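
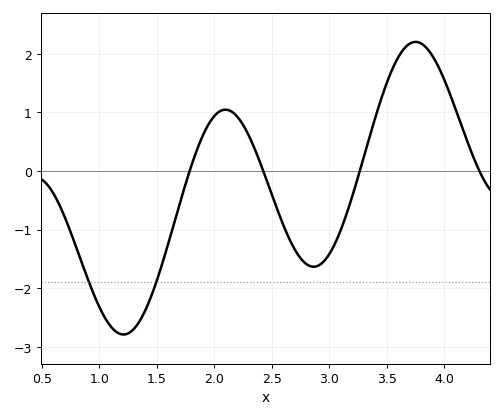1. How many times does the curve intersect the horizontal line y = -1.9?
2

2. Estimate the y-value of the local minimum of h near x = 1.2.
-2.79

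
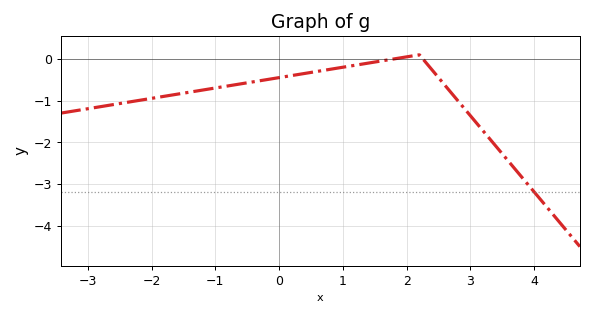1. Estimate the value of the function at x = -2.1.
-0.97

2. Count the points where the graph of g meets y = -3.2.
1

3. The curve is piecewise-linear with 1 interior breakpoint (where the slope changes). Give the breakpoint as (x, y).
(2.2, 0.1)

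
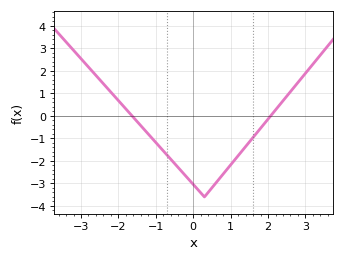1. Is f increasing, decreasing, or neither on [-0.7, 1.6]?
neither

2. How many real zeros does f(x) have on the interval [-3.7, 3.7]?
2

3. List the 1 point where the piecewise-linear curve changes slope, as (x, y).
(0.3, -3.6)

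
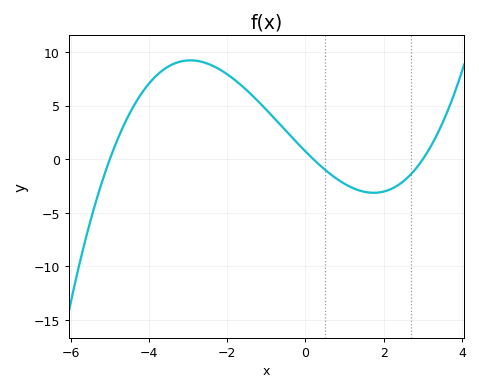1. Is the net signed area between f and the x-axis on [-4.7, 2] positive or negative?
positive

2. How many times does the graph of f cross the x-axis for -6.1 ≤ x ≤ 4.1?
3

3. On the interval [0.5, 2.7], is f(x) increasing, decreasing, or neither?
neither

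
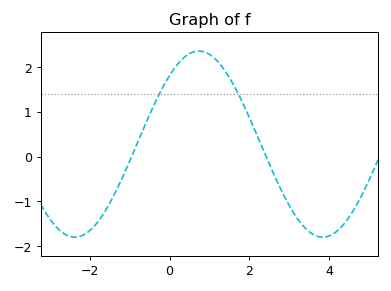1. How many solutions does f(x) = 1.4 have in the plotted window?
2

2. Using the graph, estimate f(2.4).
0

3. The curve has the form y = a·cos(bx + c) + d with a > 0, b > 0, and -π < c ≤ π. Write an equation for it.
y = 2.08cos(1x - 0.74) + 0.28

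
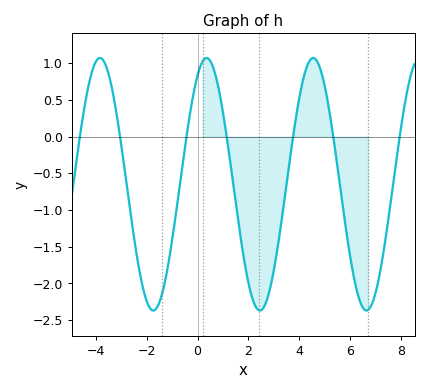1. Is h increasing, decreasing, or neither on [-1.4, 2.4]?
neither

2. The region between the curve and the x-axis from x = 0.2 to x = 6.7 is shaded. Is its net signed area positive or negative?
negative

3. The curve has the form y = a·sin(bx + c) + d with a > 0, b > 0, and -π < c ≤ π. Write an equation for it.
y = 1.72sin(1.5x + 1.04) - 0.65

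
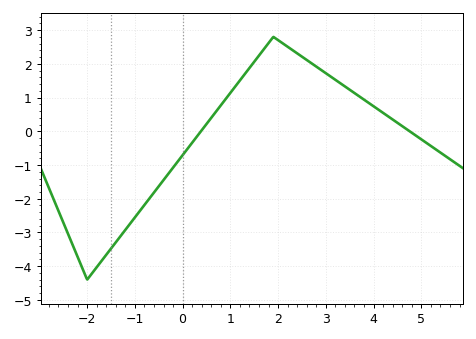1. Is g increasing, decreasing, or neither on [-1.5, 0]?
increasing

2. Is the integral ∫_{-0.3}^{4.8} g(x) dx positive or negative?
positive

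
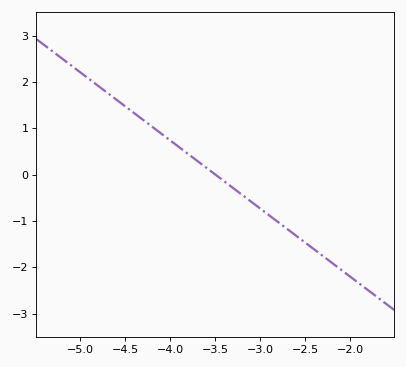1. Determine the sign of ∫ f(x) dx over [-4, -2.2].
negative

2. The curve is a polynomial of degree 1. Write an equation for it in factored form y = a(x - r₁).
y = -1.47(x + 3.5)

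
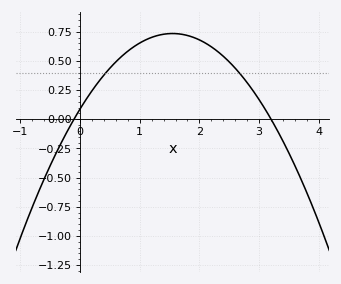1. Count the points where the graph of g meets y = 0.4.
2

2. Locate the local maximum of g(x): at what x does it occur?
1.55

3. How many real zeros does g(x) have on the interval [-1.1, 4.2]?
2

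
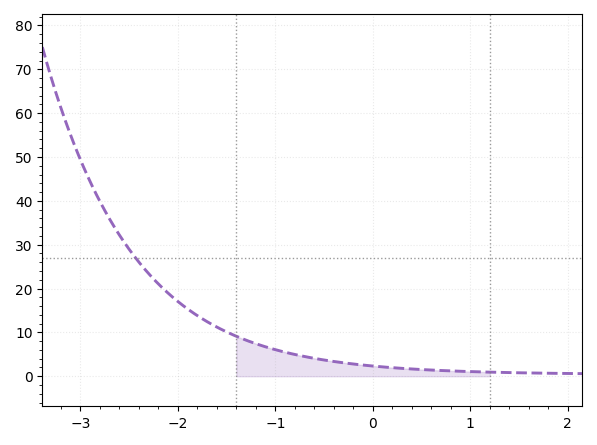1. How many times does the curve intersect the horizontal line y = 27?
1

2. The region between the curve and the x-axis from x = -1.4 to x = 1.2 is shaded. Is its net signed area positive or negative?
positive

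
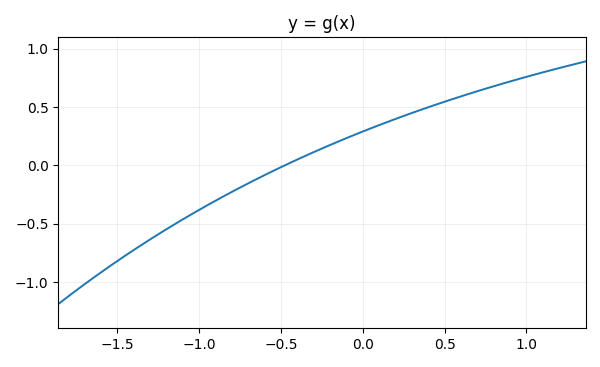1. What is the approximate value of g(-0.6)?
-0.1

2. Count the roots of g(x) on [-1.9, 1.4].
1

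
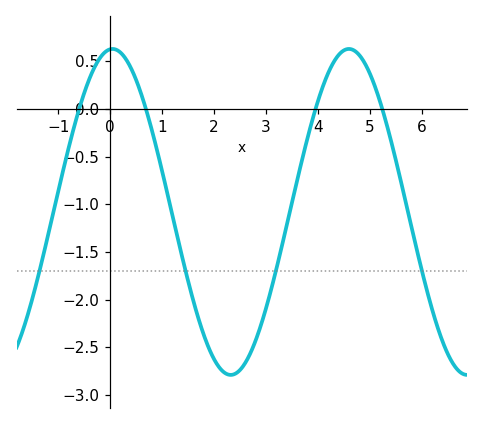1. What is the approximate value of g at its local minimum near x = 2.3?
-2.8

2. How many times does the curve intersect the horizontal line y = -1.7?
4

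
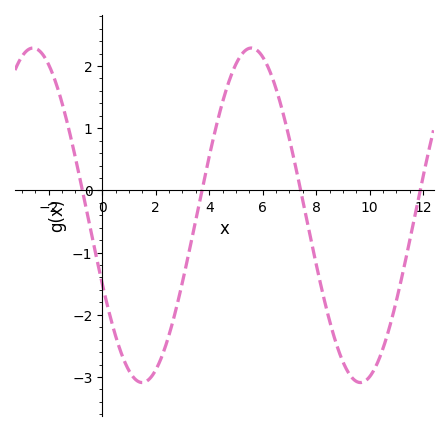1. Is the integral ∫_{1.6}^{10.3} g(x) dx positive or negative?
negative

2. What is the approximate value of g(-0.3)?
-0.907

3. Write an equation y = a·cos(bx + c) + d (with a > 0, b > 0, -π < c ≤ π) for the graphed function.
y = 2.69cos(0.77x + 1.99) - 0.4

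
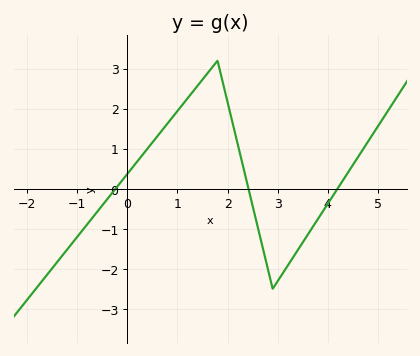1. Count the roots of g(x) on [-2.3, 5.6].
3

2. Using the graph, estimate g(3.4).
-1.5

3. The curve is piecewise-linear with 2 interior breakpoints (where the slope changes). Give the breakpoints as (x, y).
(1.8, 3.2); (2.9, -2.5)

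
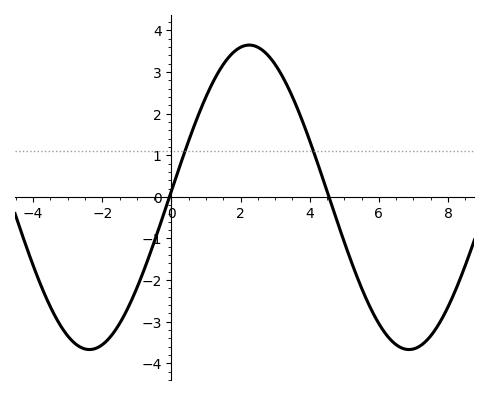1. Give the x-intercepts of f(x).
0, 4.6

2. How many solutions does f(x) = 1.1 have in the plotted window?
2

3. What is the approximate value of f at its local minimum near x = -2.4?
-3.7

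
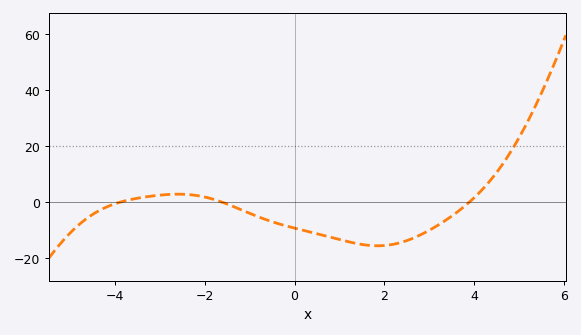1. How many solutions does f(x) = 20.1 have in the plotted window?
1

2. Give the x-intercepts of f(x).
-3.8, -1.6, 3.8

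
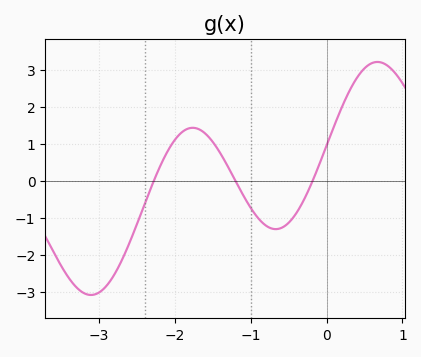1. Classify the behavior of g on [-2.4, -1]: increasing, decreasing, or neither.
neither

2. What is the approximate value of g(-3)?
-3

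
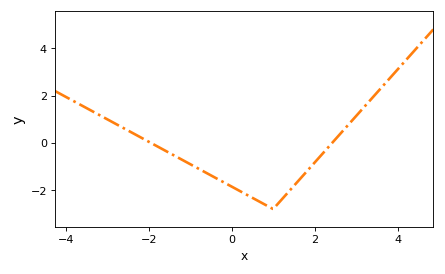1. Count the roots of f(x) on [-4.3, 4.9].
2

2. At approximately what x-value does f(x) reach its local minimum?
0.999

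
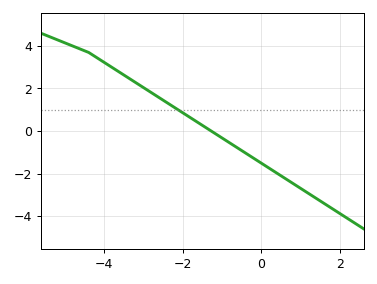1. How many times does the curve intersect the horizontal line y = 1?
1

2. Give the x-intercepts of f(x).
-1.27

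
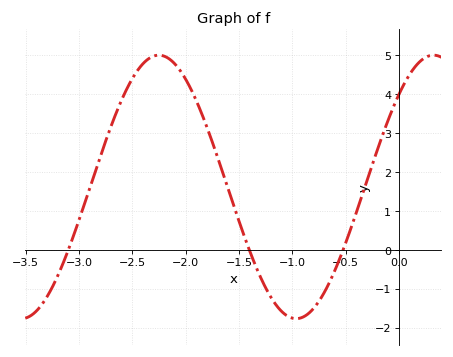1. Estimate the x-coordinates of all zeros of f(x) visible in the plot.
-3.1, -1.4, -0.5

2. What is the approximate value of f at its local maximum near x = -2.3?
5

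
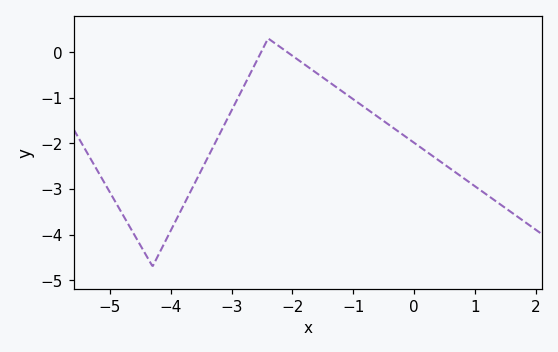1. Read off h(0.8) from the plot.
-2.75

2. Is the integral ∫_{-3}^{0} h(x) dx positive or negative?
negative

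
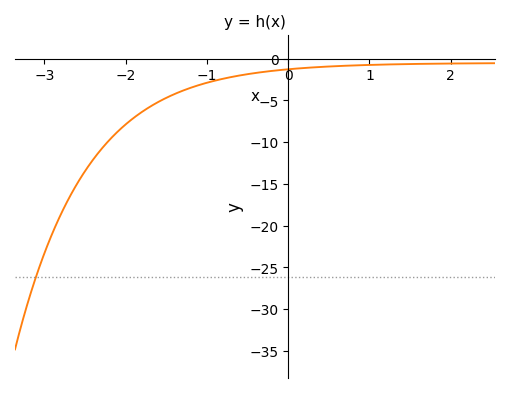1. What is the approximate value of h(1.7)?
-0.603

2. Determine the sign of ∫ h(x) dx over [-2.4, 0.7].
negative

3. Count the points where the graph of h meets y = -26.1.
1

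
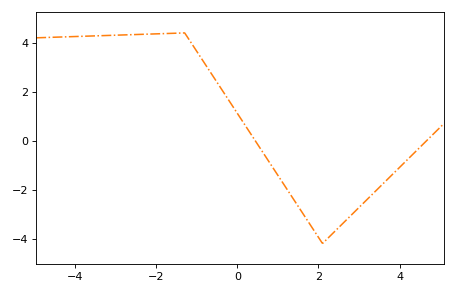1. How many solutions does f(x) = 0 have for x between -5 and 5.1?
2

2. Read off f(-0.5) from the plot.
2.4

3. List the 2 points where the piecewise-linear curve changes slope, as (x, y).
(-1.3, 4.4); (2.1, -4.2)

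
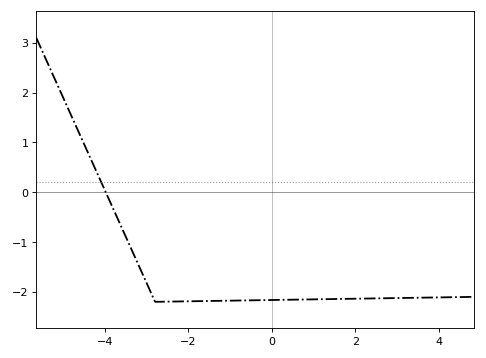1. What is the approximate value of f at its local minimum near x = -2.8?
-2.2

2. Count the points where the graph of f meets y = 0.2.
1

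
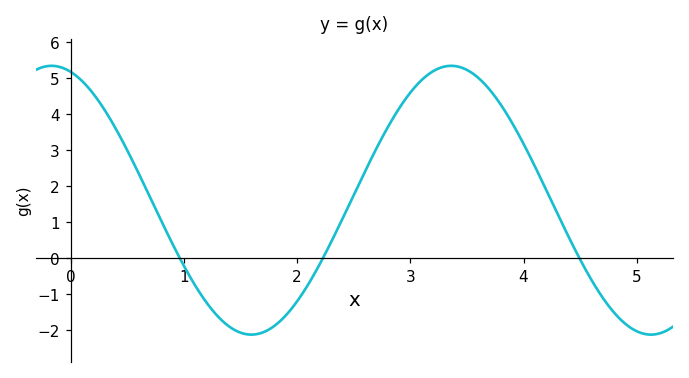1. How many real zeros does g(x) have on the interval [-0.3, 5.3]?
3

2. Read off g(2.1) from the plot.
-0.717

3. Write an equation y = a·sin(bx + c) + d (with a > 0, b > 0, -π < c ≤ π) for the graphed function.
y = 3.73sin(1.78x + 1.87) + 1.61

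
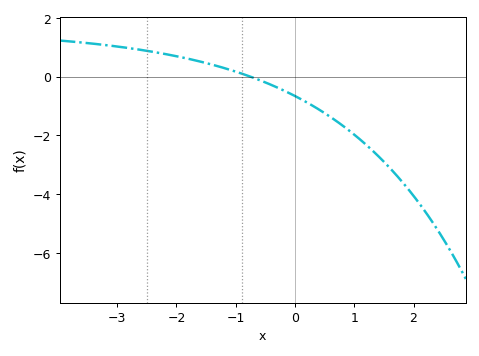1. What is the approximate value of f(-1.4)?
0.408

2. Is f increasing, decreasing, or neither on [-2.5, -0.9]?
decreasing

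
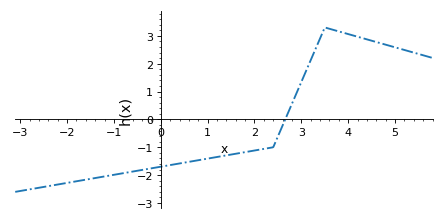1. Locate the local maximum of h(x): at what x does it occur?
3.5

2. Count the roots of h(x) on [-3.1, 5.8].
1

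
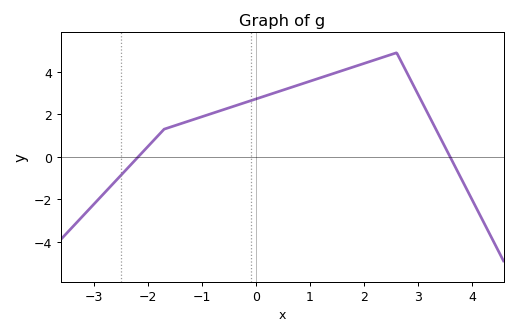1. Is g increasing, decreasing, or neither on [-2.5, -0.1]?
increasing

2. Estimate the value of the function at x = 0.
2.8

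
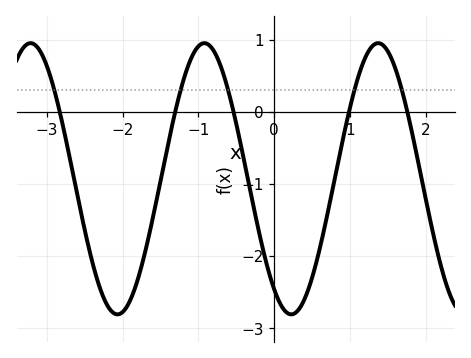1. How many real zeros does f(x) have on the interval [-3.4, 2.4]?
5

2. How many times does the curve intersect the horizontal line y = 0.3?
5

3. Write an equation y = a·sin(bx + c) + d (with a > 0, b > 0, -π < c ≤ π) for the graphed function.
y = 1.88sin(2.74x - 2.19) - 0.93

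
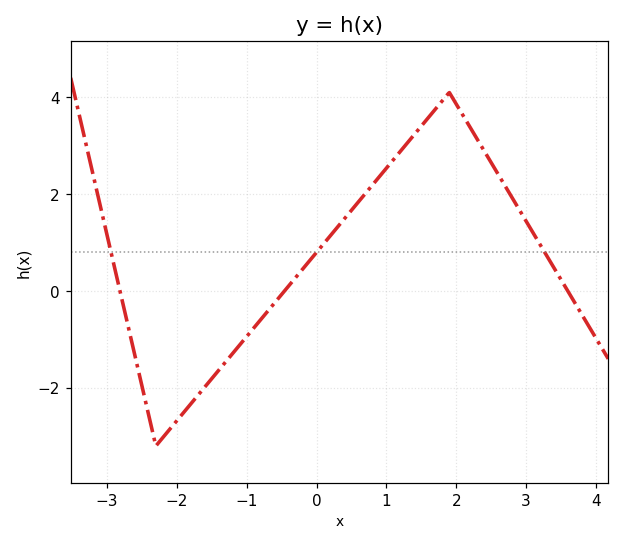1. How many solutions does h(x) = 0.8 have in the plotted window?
3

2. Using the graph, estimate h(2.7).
2.17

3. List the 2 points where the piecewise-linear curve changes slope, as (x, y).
(-2.3, -3.2); (1.9, 4.1)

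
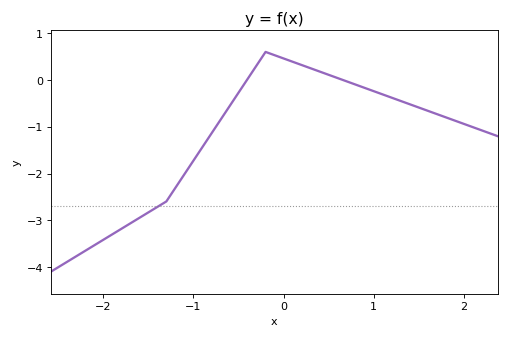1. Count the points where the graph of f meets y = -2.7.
1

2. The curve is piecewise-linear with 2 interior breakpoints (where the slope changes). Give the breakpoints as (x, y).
(-1.3, -2.6); (-0.2, 0.6)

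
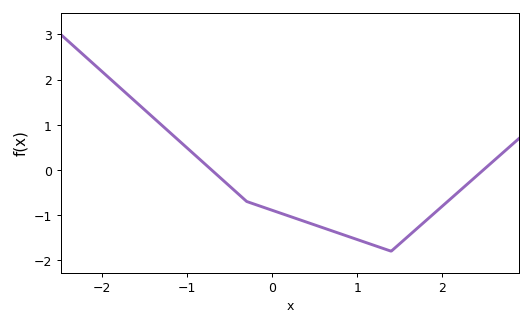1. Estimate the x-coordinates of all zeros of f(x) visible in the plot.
-0.7, 2.5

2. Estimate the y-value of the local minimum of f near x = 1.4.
-1.8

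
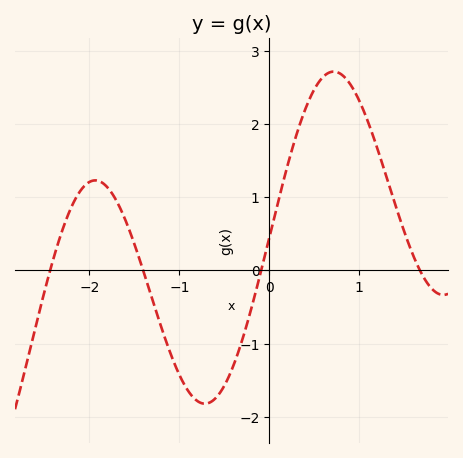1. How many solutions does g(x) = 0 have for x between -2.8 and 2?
4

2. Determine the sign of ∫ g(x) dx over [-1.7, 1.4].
positive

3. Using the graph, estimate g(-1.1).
-1.1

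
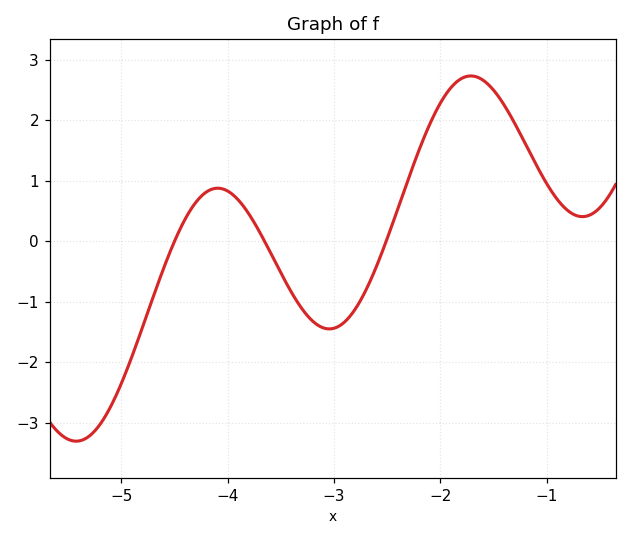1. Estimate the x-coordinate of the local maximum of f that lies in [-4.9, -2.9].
-4.1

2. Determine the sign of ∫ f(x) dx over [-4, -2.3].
negative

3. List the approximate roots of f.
-4.5, -3.7, -2.5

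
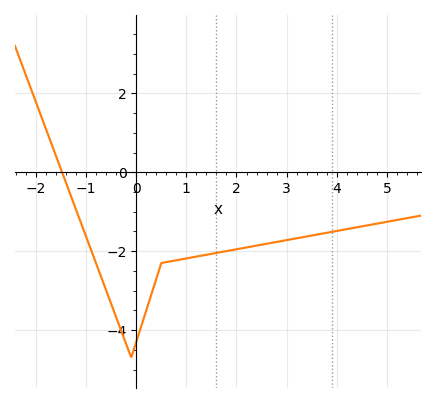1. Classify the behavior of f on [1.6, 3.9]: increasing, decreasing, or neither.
increasing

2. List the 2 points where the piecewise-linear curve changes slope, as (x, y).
(-0.1, -4.7); (0.5, -2.3)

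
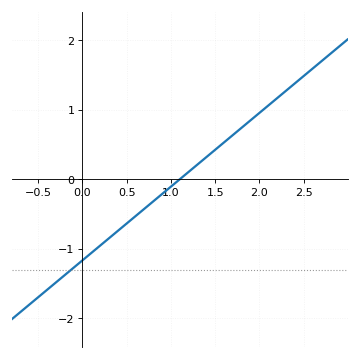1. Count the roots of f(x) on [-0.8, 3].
1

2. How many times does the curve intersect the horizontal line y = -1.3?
1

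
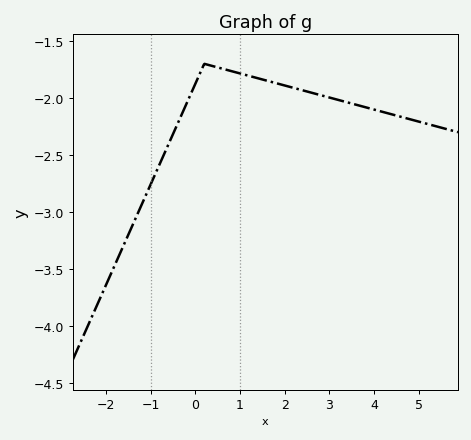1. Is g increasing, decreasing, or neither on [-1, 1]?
neither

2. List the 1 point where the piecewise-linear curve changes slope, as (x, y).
(0.2, -1.7)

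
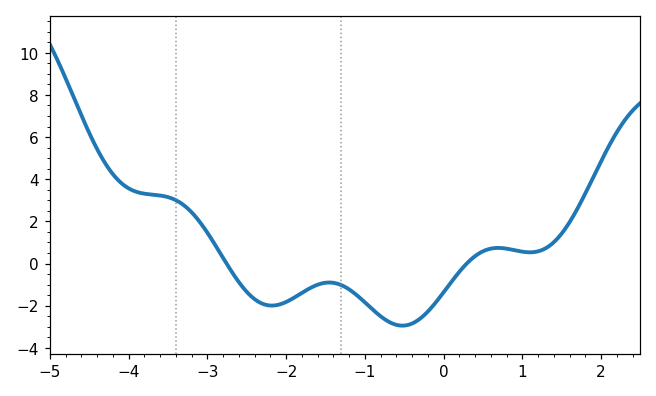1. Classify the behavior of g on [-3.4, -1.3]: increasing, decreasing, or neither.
neither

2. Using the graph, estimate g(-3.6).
3.23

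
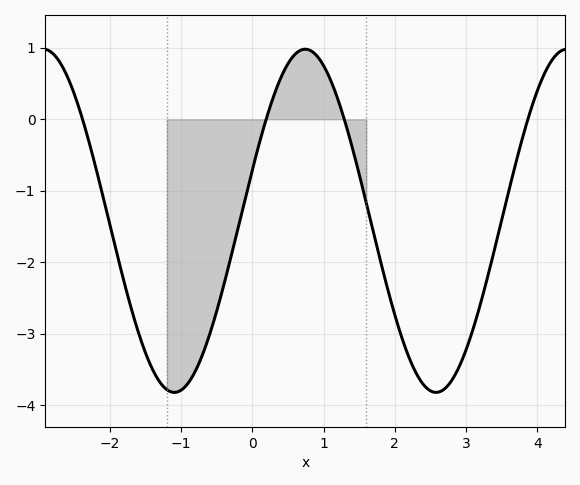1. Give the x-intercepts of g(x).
-2.4, 0.2, 1.3, 3.9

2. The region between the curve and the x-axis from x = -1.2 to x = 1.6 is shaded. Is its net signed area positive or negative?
negative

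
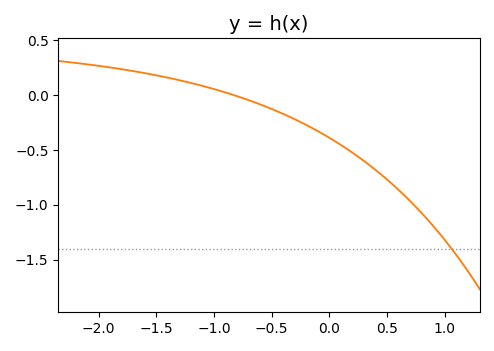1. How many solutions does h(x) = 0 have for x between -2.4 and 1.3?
1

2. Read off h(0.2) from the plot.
-0.55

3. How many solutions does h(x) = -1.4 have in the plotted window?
1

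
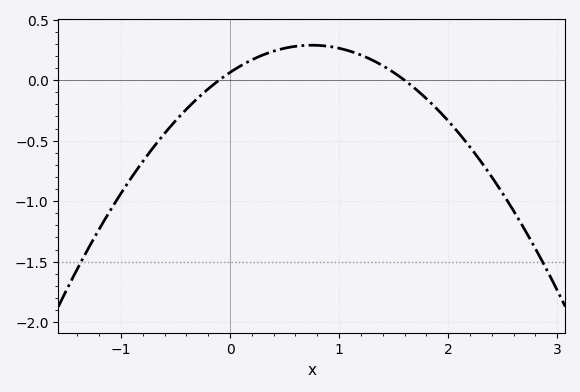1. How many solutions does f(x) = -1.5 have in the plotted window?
2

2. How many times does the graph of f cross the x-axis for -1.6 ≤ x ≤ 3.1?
2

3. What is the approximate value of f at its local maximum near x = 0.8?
0.3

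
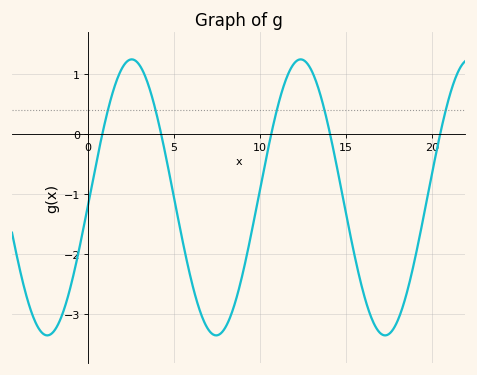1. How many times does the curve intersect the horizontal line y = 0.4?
5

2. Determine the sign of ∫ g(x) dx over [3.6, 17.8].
negative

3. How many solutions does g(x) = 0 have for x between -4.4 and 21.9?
5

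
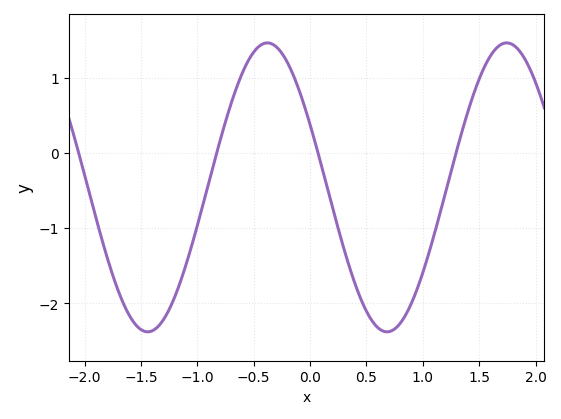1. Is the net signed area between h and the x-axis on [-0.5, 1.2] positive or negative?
negative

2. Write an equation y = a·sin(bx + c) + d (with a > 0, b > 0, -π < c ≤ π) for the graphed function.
y = 1.92sin(3x + 2.7) - 0.46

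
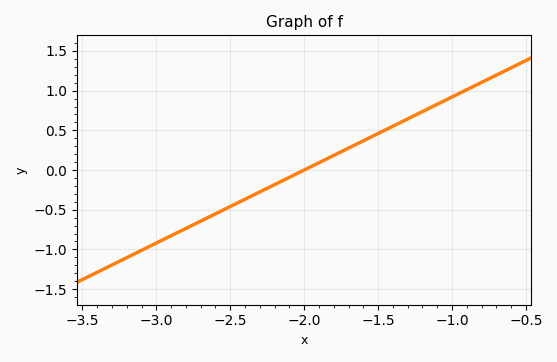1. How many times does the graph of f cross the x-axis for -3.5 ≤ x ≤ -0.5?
1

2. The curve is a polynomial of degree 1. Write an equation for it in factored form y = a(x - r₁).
y = 0.92(x + 2)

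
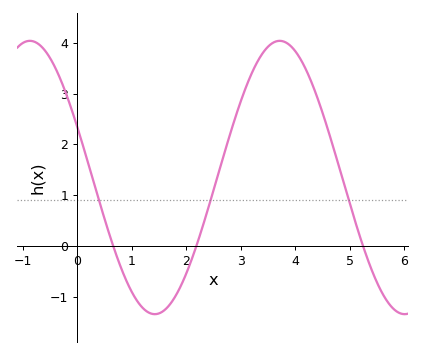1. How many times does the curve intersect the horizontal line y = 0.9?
3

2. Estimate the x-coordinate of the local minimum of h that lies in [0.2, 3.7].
1.43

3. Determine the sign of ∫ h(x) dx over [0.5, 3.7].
positive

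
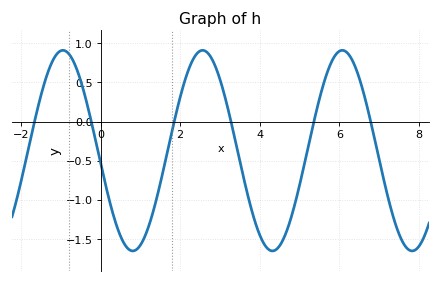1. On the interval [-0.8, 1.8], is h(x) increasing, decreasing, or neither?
neither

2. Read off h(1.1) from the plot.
-1.48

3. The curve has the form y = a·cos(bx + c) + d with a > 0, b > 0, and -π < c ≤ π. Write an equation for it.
y = 1.28cos(1.79x + 1.69) - 0.37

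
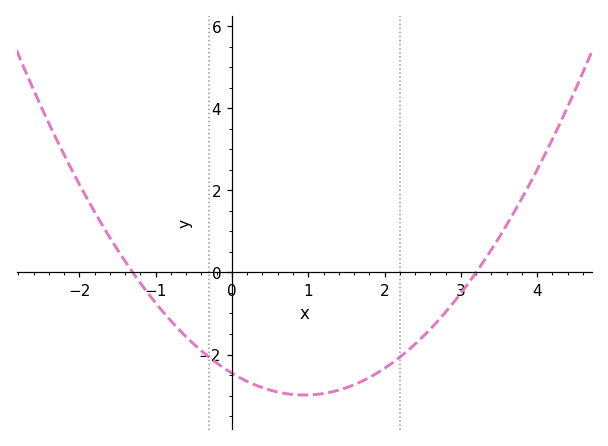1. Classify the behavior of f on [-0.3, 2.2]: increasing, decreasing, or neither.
neither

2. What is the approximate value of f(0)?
-2.4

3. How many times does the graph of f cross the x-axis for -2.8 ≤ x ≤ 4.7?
2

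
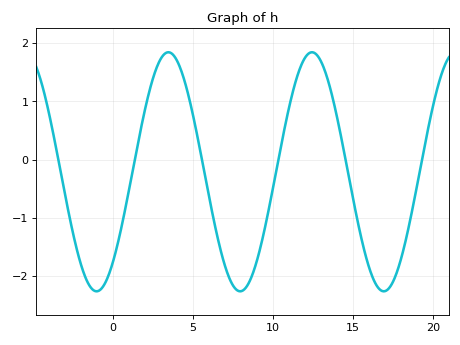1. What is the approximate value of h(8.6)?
-2.06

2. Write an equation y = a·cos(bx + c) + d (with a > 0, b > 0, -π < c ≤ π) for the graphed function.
y = 2.05cos(0.7x - 2.43) - 0.21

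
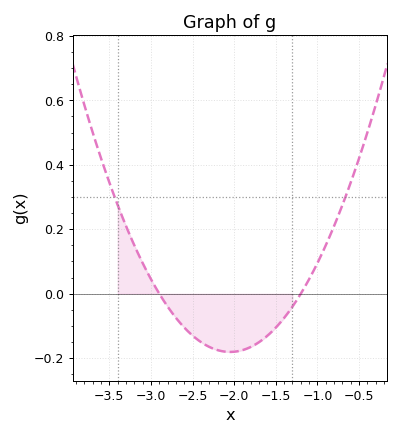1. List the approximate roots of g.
-2.9, -1.2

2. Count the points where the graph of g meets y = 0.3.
2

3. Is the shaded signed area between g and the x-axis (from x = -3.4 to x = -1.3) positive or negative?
negative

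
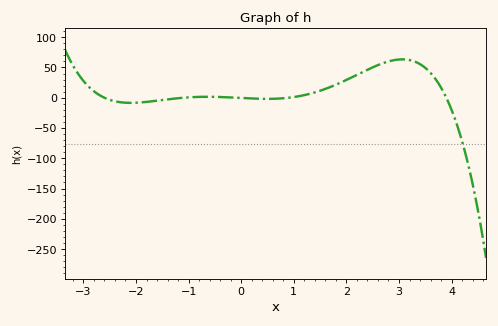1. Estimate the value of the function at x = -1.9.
-10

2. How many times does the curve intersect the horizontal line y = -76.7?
1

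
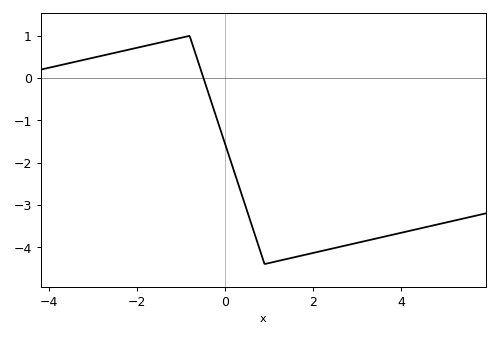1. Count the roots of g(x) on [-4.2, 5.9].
1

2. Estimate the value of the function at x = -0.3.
-0.588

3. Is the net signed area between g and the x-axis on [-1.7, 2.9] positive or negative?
negative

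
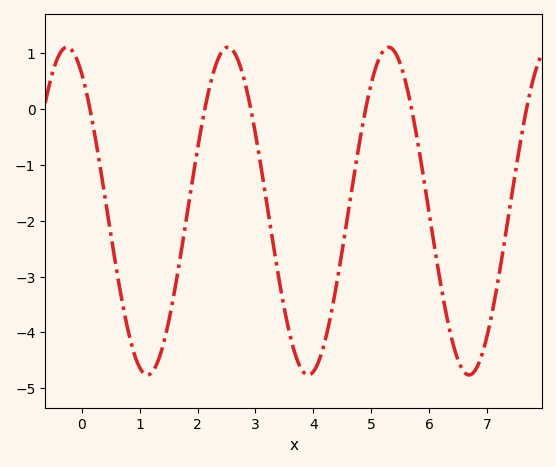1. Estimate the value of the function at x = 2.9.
0.098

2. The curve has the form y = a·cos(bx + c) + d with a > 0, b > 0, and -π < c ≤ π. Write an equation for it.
y = 2.93cos(2.26x + 0.582) - 1.83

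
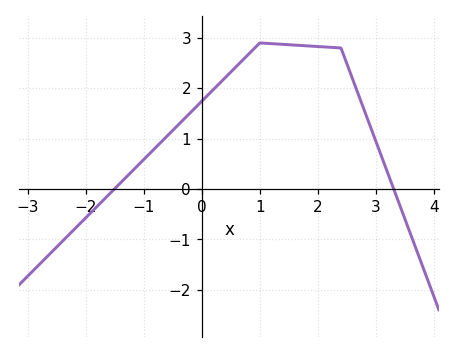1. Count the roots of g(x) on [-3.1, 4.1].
2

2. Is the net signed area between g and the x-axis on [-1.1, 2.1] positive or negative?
positive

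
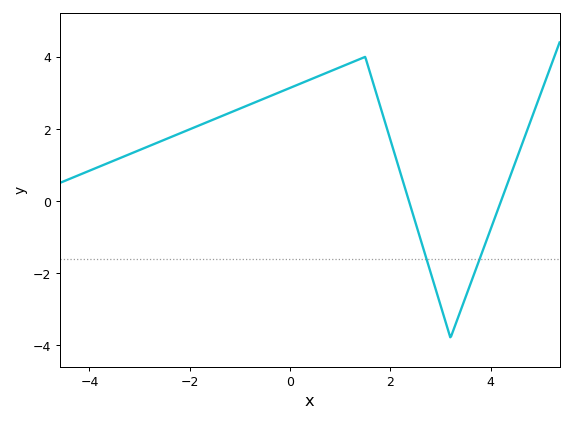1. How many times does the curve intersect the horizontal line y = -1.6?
2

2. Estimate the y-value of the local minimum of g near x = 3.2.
-3.79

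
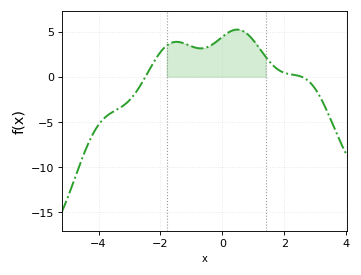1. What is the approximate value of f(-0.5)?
3.5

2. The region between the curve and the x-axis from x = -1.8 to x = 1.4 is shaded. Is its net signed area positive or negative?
positive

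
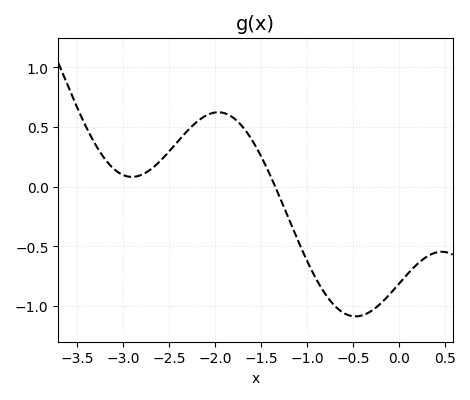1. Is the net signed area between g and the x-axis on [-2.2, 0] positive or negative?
negative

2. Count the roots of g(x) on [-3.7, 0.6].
1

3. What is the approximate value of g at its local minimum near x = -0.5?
-1.09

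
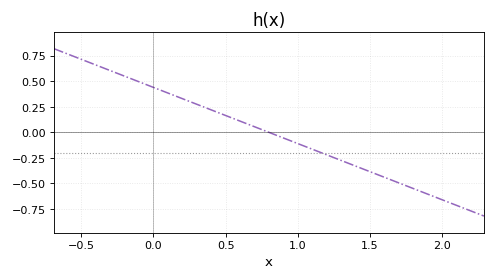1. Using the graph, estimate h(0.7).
0.055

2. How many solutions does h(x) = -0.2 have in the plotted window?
1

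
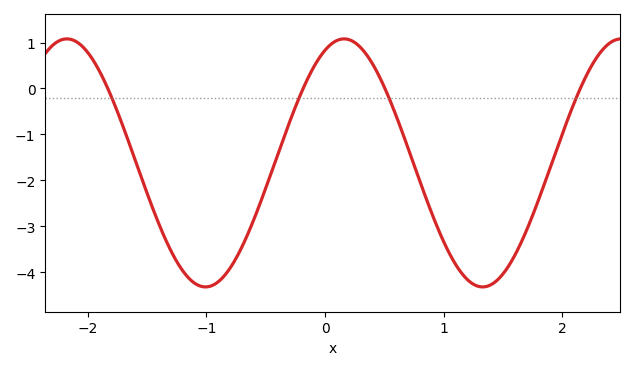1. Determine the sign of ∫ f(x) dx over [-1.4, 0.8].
negative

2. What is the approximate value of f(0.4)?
0.5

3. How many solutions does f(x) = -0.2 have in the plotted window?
4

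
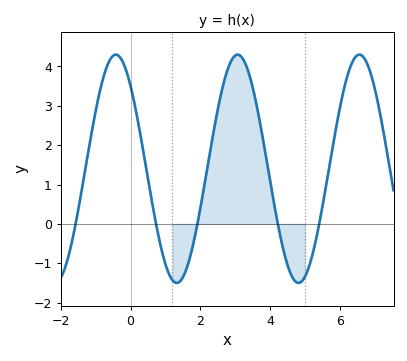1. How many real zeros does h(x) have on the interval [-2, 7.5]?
5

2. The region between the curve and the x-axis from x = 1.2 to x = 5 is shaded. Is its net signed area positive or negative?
positive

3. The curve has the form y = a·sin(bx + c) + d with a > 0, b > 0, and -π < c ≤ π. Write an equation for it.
y = 2.9sin(1.8x + 2.33) + 1.4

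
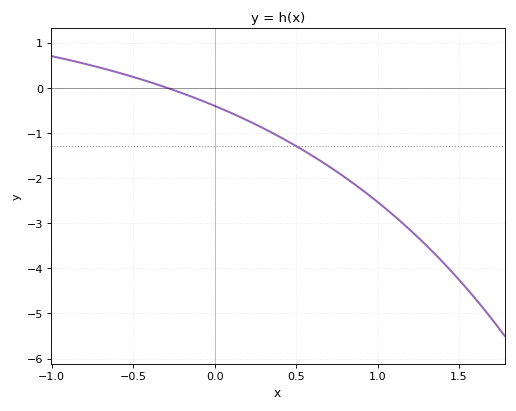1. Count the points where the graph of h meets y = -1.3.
1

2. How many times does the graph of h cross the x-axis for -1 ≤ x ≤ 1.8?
1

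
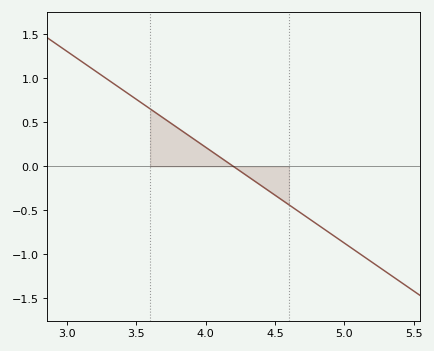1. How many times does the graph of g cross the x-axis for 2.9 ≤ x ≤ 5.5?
1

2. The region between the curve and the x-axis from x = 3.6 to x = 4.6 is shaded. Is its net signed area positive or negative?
positive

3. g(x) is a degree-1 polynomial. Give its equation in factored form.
y = -1.09(x - 4.2)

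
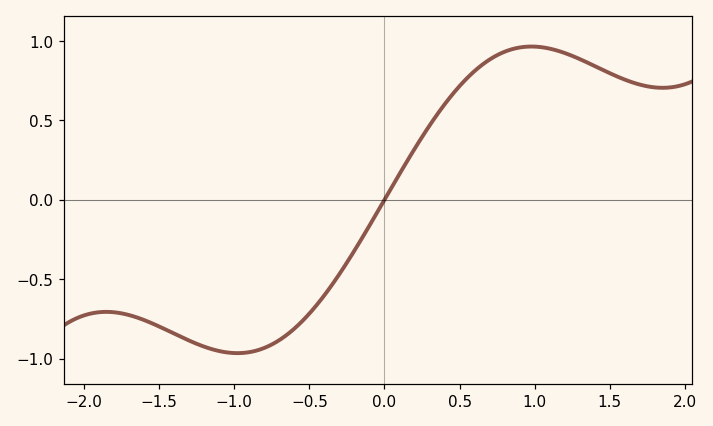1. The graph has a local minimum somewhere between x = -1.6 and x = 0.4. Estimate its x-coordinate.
-0.977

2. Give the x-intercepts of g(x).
0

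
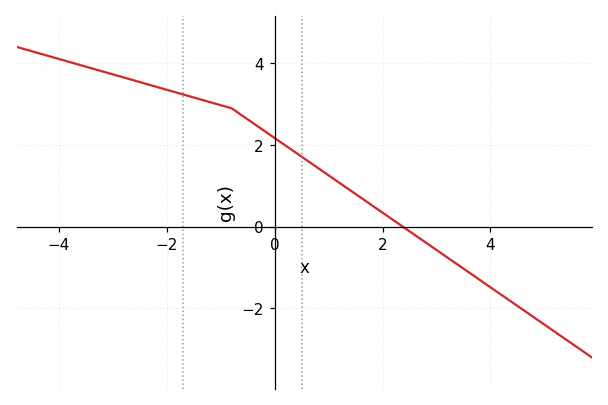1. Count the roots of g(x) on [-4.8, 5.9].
1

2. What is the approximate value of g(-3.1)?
3.8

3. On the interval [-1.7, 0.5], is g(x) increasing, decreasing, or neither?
decreasing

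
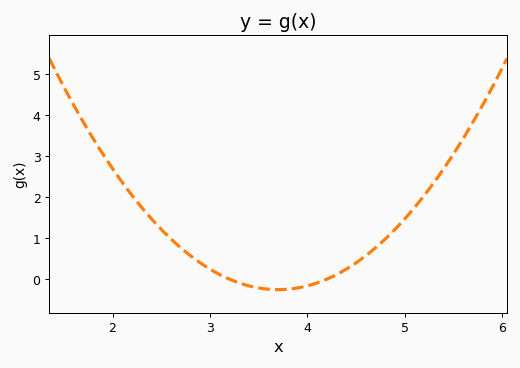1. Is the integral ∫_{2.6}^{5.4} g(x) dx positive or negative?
positive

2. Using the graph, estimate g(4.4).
0.245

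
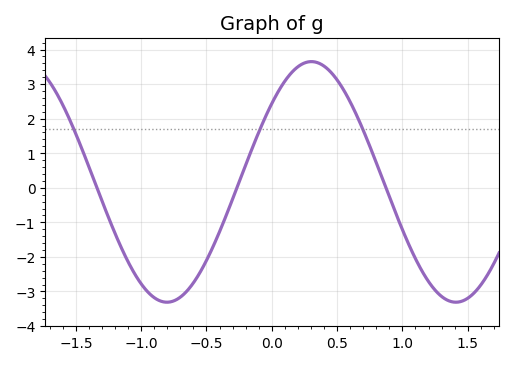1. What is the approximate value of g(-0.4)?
-1.3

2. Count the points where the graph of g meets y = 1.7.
3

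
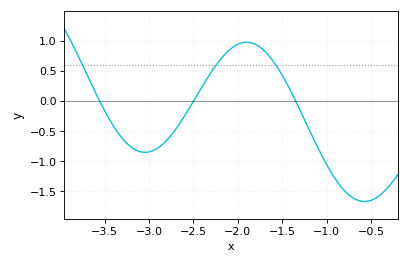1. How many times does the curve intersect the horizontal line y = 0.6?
3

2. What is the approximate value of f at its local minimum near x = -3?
-0.85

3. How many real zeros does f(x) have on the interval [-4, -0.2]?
3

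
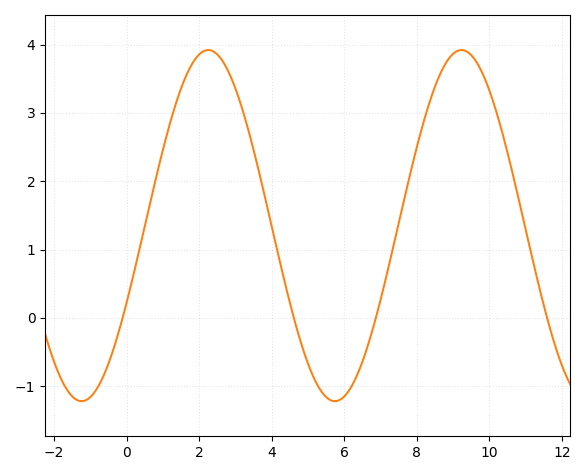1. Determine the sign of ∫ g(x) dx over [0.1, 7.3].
positive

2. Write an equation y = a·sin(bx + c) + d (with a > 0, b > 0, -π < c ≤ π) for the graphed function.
y = 2.57sin(0.9x - 0.452) + 1.35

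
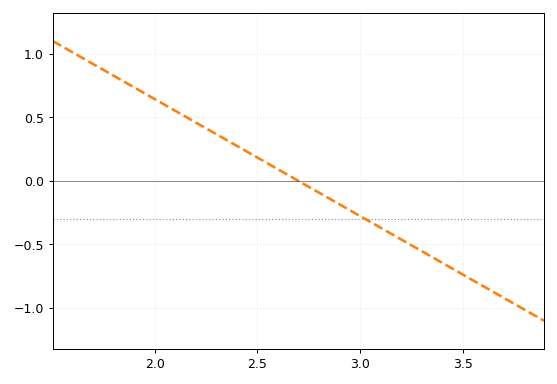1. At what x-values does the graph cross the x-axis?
2.7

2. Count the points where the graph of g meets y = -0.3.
1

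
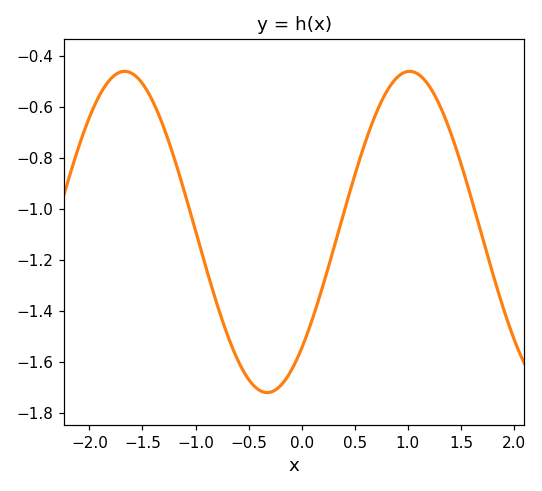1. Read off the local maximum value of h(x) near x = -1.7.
-0.46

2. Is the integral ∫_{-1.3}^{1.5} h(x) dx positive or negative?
negative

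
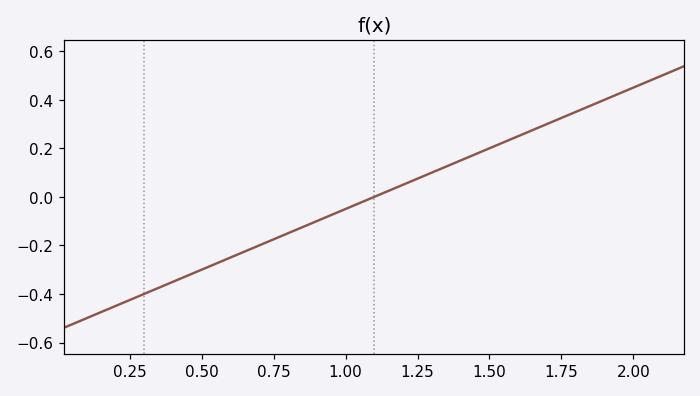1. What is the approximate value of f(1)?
-0.05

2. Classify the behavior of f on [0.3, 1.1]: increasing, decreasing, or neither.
increasing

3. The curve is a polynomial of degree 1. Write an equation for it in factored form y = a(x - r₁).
y = 0.5(x - 1.1)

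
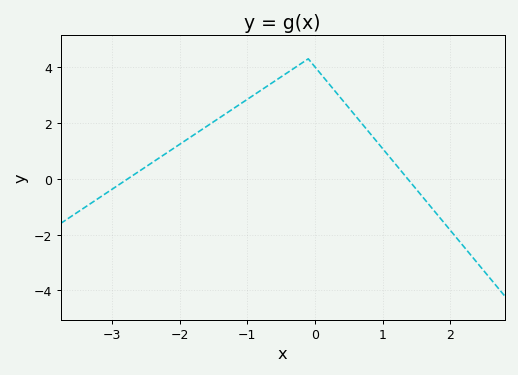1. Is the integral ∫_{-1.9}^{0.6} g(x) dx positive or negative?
positive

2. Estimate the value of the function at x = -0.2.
4.14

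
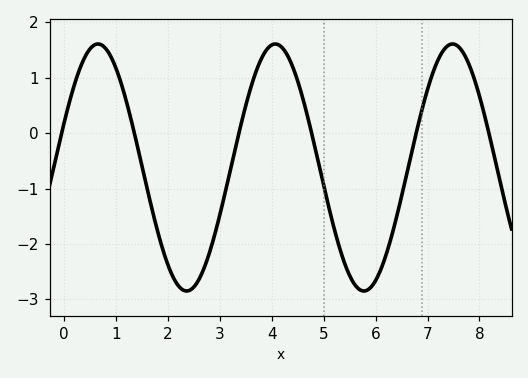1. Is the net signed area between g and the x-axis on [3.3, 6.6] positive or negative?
negative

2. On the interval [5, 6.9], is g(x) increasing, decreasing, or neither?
neither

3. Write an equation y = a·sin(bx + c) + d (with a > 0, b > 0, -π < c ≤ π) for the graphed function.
y = 2.23sin(1.84x + 0.372) - 0.62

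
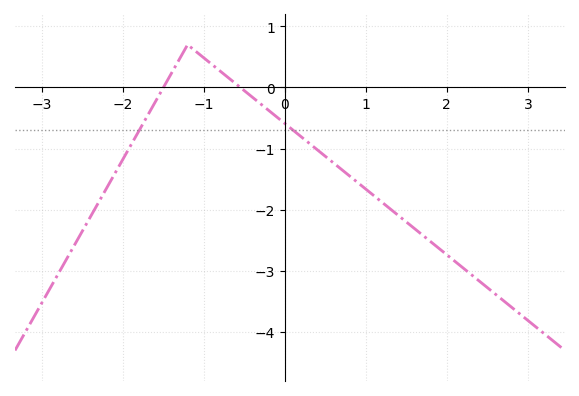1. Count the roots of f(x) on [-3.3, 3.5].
2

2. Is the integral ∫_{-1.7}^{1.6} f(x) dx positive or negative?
negative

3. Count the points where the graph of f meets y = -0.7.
2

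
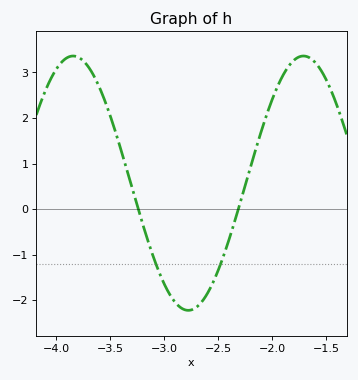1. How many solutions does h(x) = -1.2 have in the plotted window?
2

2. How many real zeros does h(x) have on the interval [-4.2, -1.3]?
2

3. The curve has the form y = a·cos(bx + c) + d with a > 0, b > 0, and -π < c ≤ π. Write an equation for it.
y = 2.79cos(2.94x - 1.26) + 0.57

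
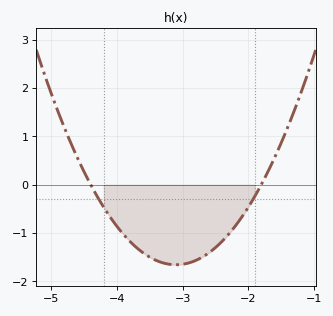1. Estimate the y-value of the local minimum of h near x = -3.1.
-1.7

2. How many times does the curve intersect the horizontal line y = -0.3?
2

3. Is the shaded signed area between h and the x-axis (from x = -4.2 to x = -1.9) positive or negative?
negative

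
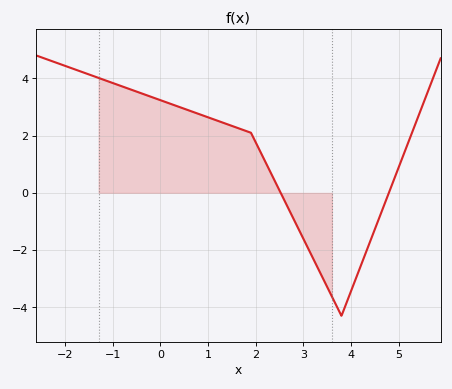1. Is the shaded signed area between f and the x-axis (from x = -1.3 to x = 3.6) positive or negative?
positive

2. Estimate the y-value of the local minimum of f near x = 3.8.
-4.2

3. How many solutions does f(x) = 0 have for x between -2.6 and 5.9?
2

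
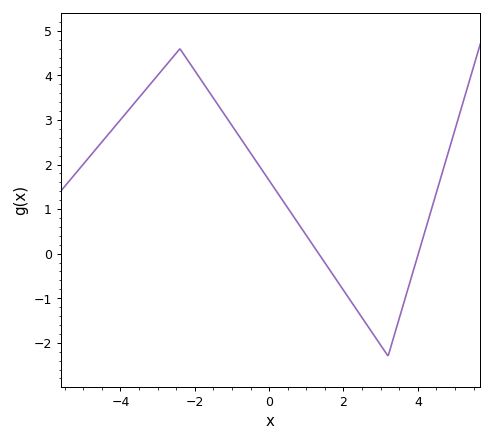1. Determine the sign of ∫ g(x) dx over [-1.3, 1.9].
positive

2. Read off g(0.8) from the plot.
0.657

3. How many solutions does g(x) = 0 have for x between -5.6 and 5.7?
2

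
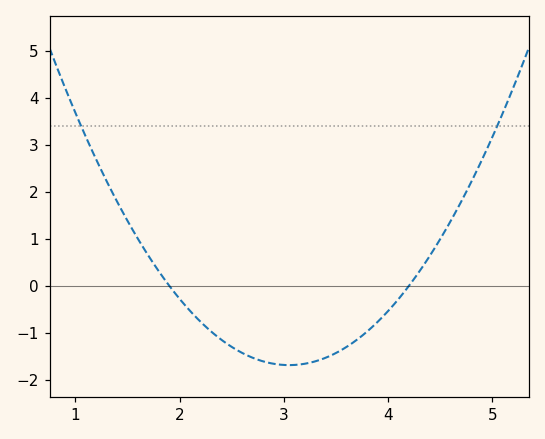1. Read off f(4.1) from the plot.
-0.3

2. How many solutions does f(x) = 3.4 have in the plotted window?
2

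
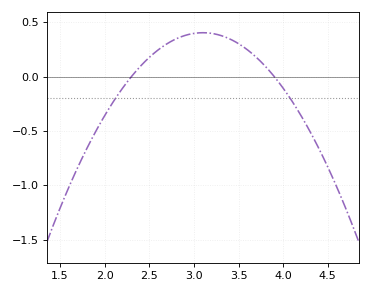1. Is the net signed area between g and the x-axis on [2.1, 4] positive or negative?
positive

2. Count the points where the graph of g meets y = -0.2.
2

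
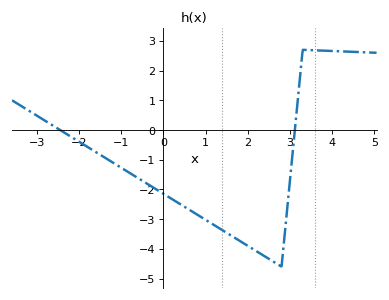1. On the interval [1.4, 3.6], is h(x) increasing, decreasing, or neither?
neither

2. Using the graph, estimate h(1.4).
-3.4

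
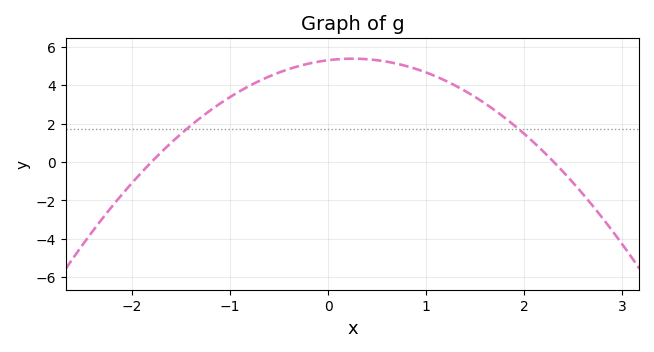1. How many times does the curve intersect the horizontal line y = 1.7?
2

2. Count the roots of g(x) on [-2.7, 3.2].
2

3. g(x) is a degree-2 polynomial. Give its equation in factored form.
y = -1.28(x + 1.8)(x - 2.3)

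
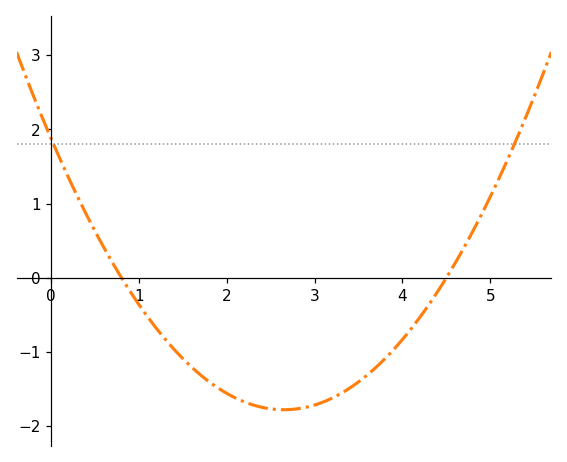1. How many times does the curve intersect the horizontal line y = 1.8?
2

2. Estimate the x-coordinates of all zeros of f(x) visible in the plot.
0.8, 4.5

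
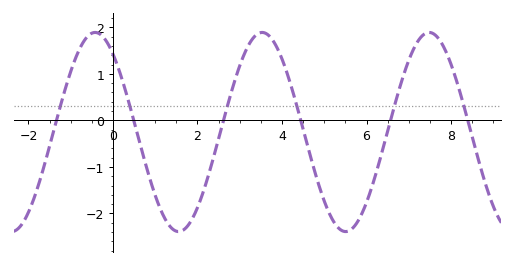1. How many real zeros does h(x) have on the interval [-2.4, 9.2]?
6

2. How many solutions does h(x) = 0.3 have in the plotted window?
6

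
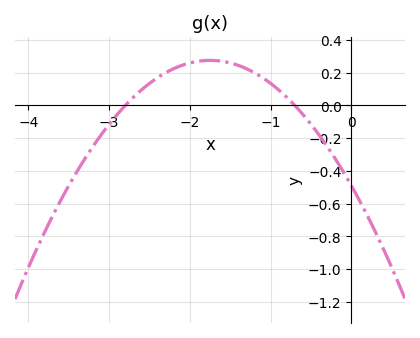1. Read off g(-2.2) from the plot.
0.22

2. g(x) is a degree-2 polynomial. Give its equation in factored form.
y = -0.25(x + 2.8)(x + 0.7)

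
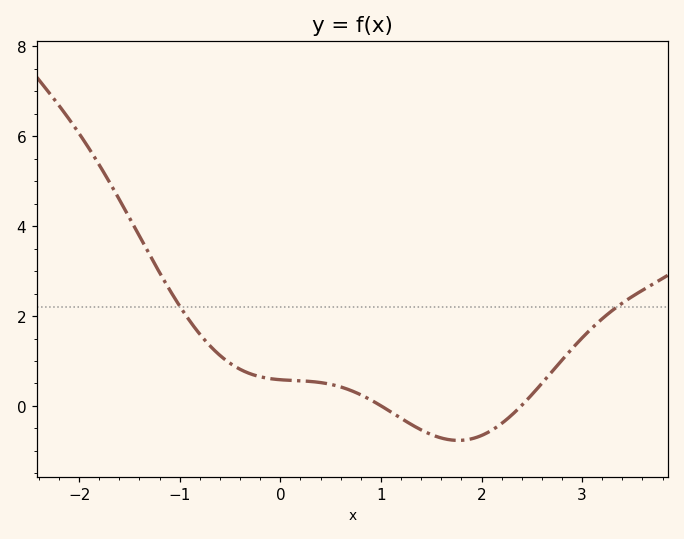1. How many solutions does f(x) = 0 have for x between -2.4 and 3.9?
2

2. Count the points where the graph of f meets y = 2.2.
2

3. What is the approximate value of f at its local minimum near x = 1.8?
-0.767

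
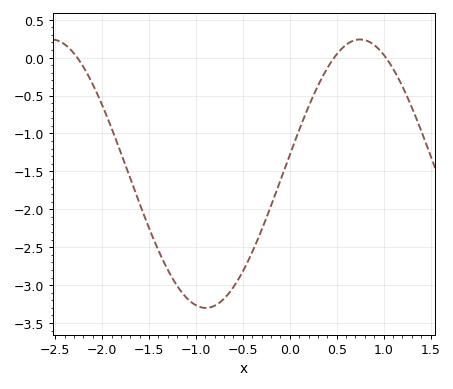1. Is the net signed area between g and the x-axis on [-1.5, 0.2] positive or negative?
negative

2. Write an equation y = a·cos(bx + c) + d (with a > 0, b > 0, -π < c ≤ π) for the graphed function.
y = 1.77cos(1.9x - 1.4) - 1.53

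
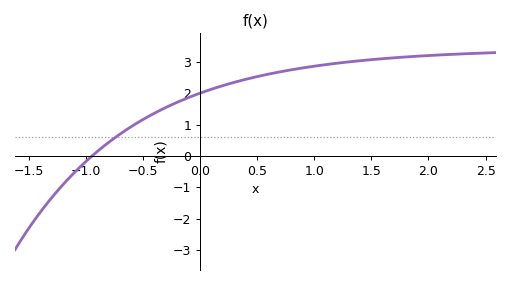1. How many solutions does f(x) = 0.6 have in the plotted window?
1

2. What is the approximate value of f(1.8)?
3.2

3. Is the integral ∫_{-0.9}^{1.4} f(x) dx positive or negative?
positive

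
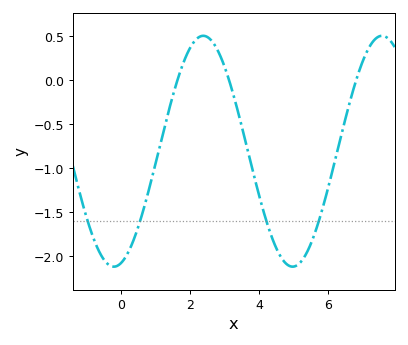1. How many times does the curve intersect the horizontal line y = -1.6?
4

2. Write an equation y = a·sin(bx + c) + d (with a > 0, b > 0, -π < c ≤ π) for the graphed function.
y = 1.31sin(1.21x - 1.31) - 0.81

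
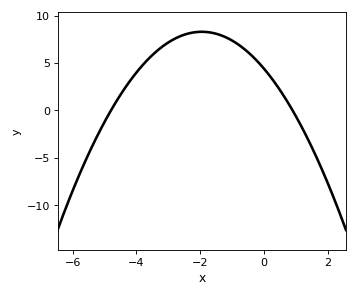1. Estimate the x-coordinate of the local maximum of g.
-1.95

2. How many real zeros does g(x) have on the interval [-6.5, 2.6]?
2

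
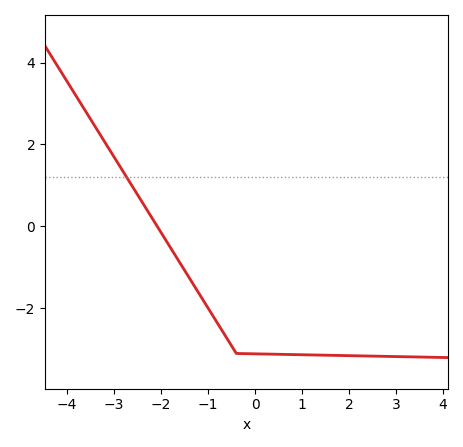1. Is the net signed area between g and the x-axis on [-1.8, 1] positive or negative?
negative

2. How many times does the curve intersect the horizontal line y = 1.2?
1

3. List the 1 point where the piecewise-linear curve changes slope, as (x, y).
(-0.4, -3.1)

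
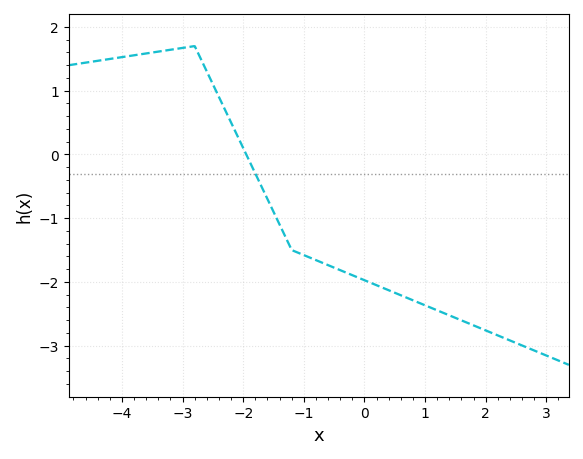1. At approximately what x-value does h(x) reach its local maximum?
-2.8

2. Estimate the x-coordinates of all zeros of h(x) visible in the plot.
-1.95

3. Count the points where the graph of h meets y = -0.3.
1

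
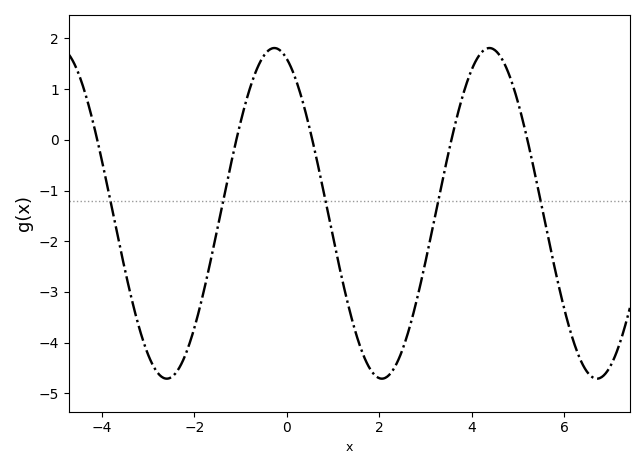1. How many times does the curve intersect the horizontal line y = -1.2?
5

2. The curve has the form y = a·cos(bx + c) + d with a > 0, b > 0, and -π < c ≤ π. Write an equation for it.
y = 3.26cos(1.35x + 0.362) - 1.45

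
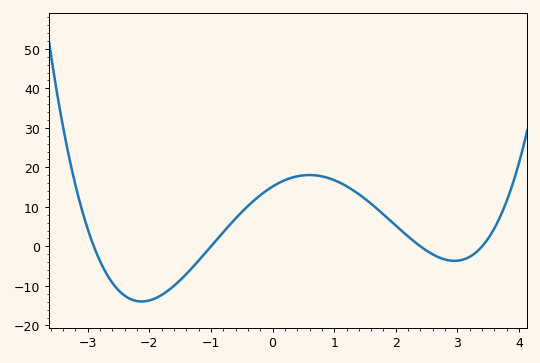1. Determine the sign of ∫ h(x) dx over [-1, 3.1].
positive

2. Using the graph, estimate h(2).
5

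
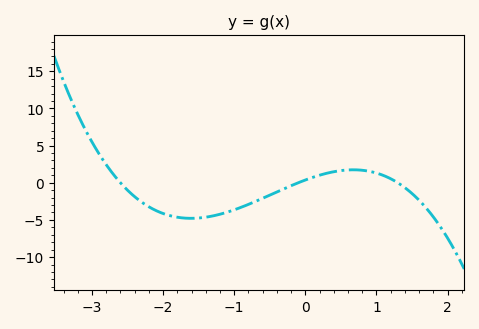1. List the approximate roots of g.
-2.6, -0.1, 1.3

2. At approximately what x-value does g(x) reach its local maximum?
0.674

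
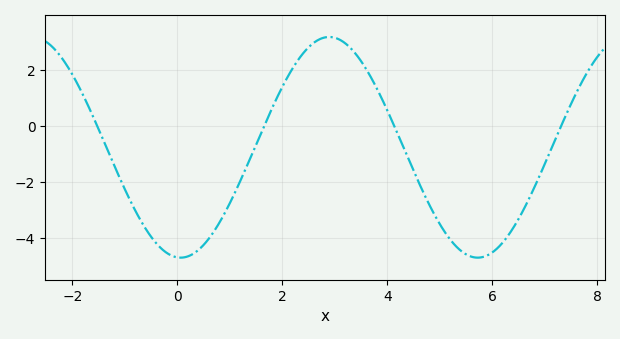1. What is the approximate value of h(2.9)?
3.19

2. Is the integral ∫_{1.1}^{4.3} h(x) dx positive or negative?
positive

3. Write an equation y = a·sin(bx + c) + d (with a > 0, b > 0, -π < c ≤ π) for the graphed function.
y = 3.94sin(1.11x - 1.64) - 0.75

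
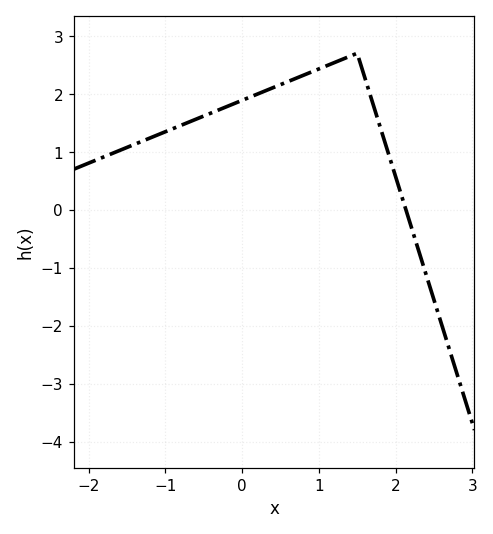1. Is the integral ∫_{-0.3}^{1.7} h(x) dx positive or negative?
positive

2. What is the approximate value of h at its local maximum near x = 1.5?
2.7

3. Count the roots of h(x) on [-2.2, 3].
1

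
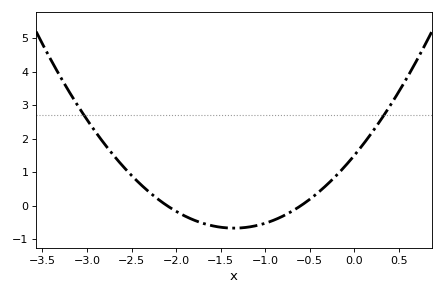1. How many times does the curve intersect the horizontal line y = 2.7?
2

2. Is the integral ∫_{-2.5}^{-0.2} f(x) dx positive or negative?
negative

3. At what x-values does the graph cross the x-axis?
-2.1, -0.6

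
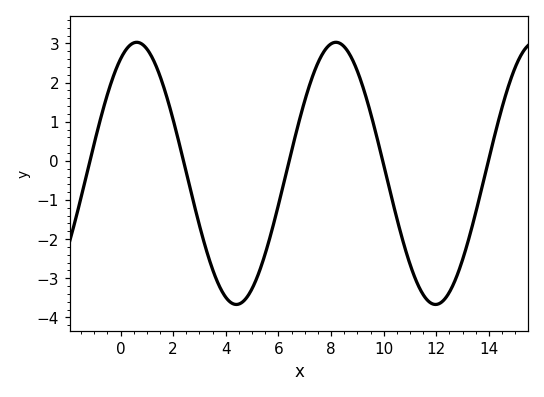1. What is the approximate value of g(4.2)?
-3.6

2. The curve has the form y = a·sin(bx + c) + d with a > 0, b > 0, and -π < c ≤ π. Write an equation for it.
y = 3.35sin(0.83x + 1.1) - 0.32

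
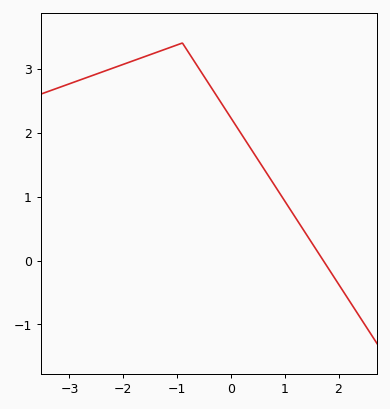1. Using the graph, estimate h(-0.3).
2.6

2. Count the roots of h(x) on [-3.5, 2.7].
1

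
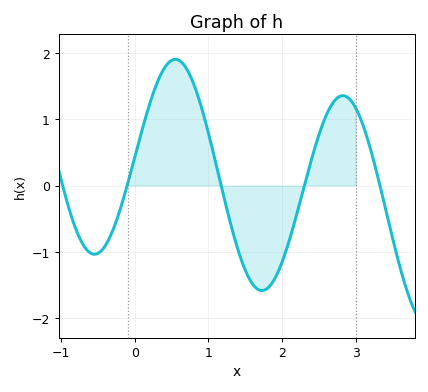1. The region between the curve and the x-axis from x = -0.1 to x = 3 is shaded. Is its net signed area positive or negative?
positive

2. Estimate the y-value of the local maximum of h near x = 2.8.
1.4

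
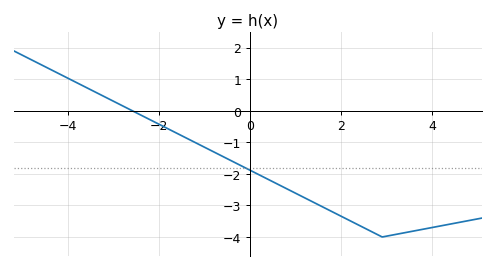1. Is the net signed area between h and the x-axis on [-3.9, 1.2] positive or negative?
negative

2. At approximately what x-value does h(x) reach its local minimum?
3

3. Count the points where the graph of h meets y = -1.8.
1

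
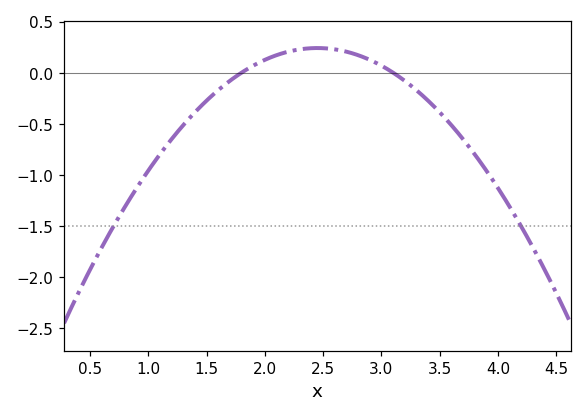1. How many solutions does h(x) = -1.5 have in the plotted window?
2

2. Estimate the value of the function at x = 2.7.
0.2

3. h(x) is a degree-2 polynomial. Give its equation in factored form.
y = -0.57(x - 1.8)(x - 3.1)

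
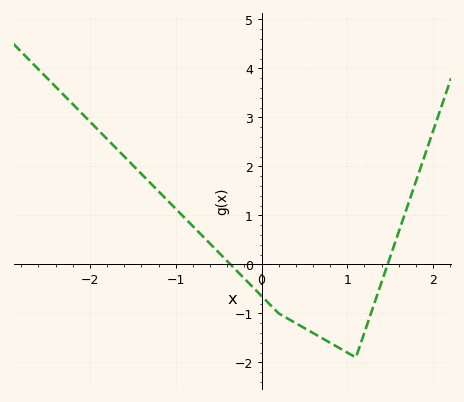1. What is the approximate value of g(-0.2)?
-0.3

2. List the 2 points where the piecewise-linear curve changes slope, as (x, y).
(0.2, -1); (1.1, -1.9)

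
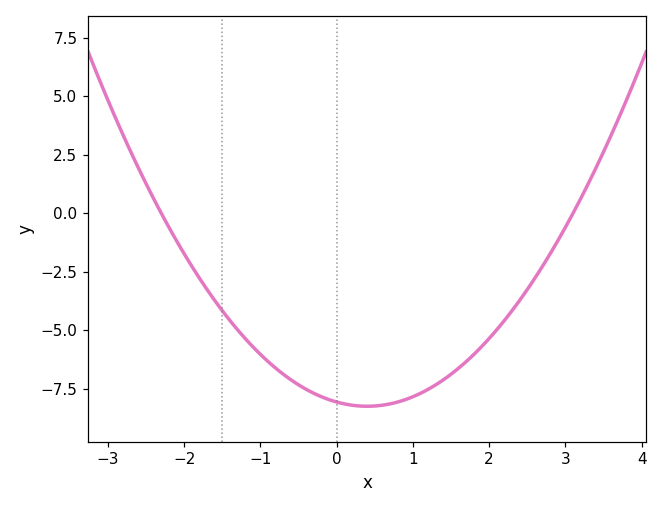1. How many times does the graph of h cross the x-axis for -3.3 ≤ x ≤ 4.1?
2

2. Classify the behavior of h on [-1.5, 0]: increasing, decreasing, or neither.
decreasing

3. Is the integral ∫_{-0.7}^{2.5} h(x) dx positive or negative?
negative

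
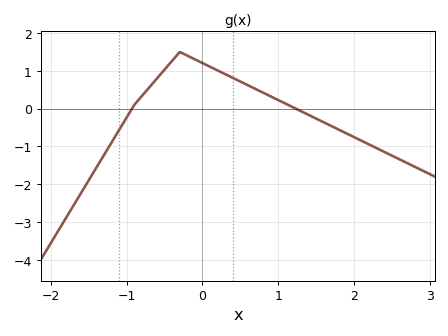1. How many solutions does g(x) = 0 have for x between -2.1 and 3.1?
2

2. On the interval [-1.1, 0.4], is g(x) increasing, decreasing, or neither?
neither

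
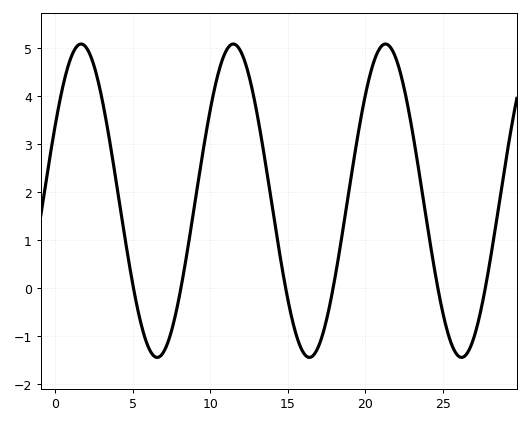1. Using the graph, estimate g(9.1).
1.99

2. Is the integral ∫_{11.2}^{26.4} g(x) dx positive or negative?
positive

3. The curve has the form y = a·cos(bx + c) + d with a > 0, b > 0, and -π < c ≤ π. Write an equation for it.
y = 3.27cos(0.64x - 1.06) + 1.82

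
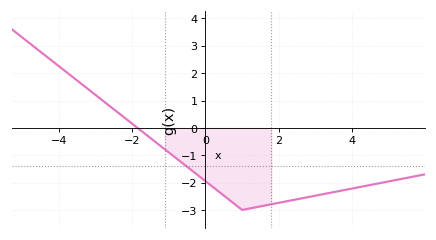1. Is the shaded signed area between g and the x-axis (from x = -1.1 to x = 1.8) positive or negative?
negative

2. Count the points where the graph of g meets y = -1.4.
1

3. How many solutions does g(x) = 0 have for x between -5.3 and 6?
1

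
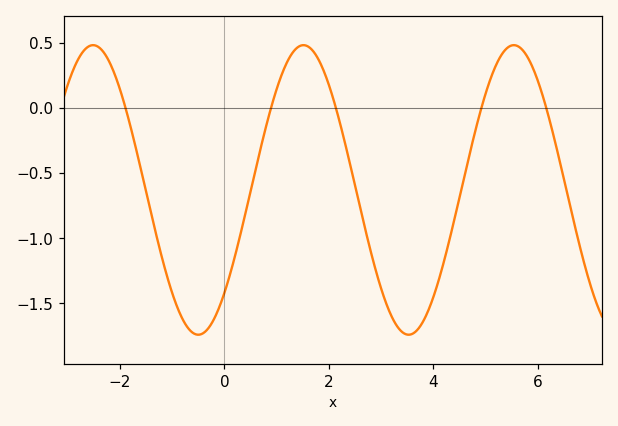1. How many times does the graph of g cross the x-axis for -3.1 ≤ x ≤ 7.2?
5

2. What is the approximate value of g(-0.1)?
-1.55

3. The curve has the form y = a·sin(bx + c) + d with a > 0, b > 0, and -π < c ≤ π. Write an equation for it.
y = 1.11sin(1.6x - 0.79) - 0.63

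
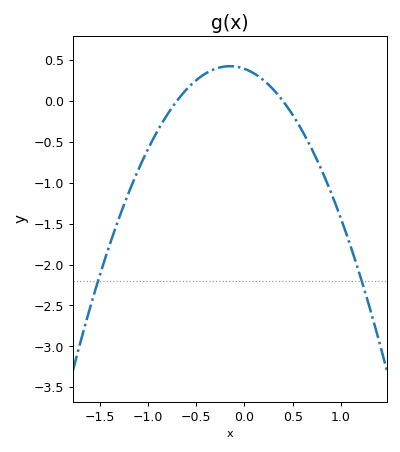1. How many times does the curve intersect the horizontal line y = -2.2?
2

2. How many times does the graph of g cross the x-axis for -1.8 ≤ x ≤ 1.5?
2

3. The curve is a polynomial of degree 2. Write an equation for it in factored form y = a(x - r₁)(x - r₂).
y = -1.41(x + 0.7)(x - 0.4)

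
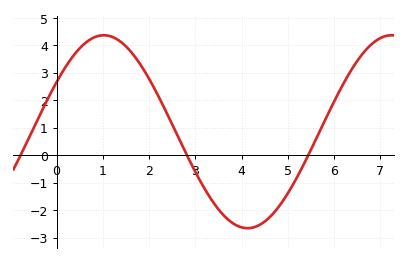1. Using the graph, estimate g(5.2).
-0.808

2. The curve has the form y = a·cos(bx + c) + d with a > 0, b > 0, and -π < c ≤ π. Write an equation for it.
y = 3.51cos(1.01x - 1.03) + 0.85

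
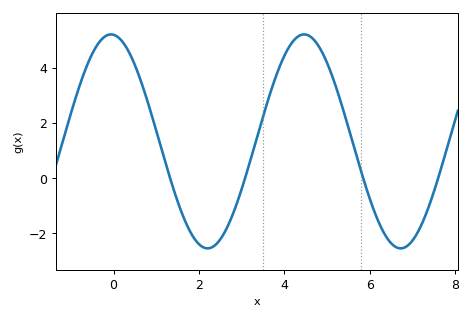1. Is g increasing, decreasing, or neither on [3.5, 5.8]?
neither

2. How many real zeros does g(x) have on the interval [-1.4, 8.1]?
4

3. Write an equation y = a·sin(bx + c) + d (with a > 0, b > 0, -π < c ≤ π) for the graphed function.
y = 3.88sin(1.4x + 1.7) + 1.33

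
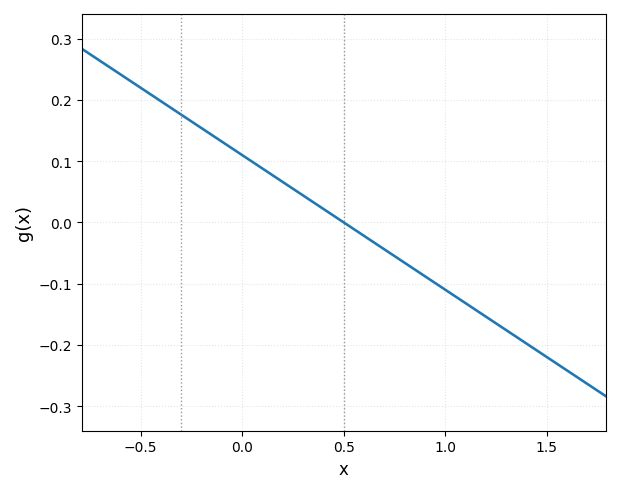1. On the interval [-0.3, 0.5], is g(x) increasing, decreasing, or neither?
decreasing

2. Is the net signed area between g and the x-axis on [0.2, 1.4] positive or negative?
negative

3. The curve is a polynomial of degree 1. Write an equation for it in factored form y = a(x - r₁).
y = -0.22(x - 0.5)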